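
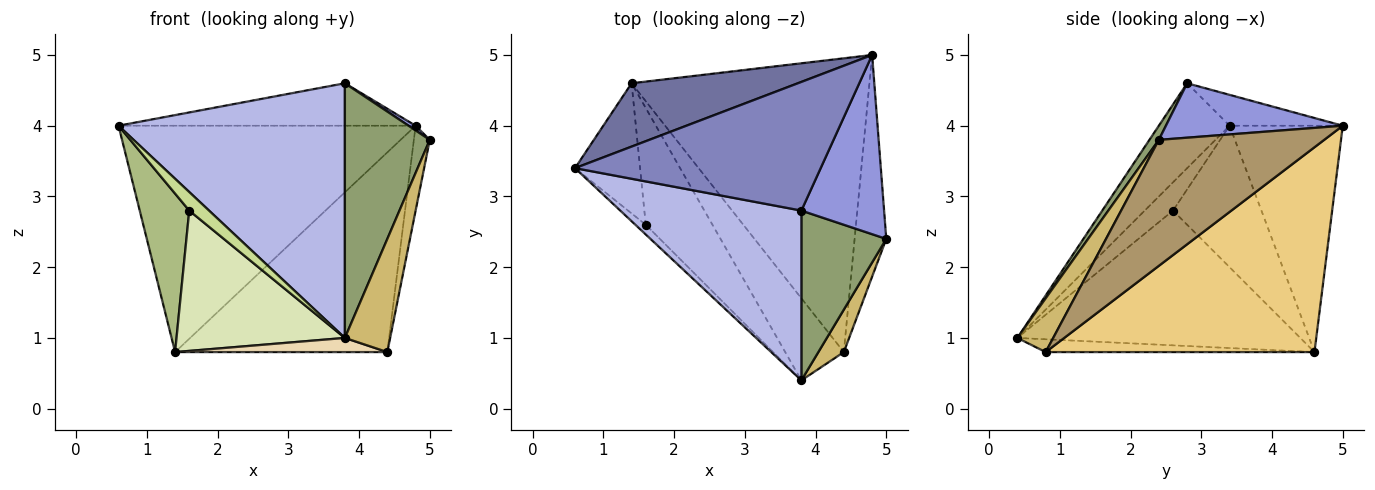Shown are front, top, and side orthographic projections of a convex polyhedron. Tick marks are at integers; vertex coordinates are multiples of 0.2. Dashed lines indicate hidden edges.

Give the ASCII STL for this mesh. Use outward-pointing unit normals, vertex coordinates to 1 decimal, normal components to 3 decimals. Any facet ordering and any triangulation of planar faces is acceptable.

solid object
 facet normal -0.344 0.904 0.253
  outer loop
   vertex 1.4 4.6 0.8
   vertex 0.6 3.4 4.0
   vertex 4.8 5.0 4.0
  endloop
 endfacet
 facet normal -0.118 0.311 0.943
  outer loop
   vertex 3.8 2.8 4.6
   vertex 4.8 5.0 4.0
   vertex 0.6 3.4 4.0
  endloop
 endfacet
 facet normal 0.549 -0.022 0.835
  outer loop
   vertex 3.8 2.8 4.6
   vertex 5.0 2.4 3.8
   vertex 4.8 5.0 4.0
  endloop
 endfacet
 facet normal -0.252 -0.805 0.537
  outer loop
   vertex 3.8 2.8 4.6
   vertex 0.6 3.4 4.0
   vertex 3.8 0.4 1.0
  endloop
 endfacet
 facet normal 0.092 -0.829 0.552
  outer loop
   vertex 3.8 2.8 4.6
   vertex 3.8 0.4 1.0
   vertex 5.0 2.4 3.8
  endloop
 endfacet
 facet normal -0.810 -0.453 -0.372
  outer loop
   vertex 1.6 2.6 2.8
   vertex 0.6 3.4 4.0
   vertex 1.4 4.6 0.8
  endloop
 endfacet
 facet normal -0.785 -0.549 -0.288
  outer loop
   vertex 1.6 2.6 2.8
   vertex 3.8 0.4 1.0
   vertex 0.6 3.4 4.0
  endloop
 endfacet
 facet normal -0.791 -0.471 -0.391
  outer loop
   vertex 1.6 2.6 2.8
   vertex 1.4 4.6 0.8
   vertex 3.8 0.4 1.0
  endloop
 endfacet
 facet normal 0.966 0.093 -0.243
  outer loop
   vertex 4.4 0.8 0.8
   vertex 4.8 5.0 4.0
   vertex 5.0 2.4 3.8
  endloop
 endfacet
 facet normal 0.595 -0.752 0.282
  outer loop
   vertex 4.4 0.8 0.8
   vertex 5.0 2.4 3.8
   vertex 3.8 0.4 1.0
  endloop
 endfacet
 facet normal 0.580 0.458 -0.674
  outer loop
   vertex 4.4 0.8 0.8
   vertex 1.4 4.6 0.8
   vertex 4.8 5.0 4.0
  endloop
 endfacet
 facet normal -0.210 -0.166 -0.963
  outer loop
   vertex 4.4 0.8 0.8
   vertex 3.8 0.4 1.0
   vertex 1.4 4.6 0.8
  endloop
 endfacet
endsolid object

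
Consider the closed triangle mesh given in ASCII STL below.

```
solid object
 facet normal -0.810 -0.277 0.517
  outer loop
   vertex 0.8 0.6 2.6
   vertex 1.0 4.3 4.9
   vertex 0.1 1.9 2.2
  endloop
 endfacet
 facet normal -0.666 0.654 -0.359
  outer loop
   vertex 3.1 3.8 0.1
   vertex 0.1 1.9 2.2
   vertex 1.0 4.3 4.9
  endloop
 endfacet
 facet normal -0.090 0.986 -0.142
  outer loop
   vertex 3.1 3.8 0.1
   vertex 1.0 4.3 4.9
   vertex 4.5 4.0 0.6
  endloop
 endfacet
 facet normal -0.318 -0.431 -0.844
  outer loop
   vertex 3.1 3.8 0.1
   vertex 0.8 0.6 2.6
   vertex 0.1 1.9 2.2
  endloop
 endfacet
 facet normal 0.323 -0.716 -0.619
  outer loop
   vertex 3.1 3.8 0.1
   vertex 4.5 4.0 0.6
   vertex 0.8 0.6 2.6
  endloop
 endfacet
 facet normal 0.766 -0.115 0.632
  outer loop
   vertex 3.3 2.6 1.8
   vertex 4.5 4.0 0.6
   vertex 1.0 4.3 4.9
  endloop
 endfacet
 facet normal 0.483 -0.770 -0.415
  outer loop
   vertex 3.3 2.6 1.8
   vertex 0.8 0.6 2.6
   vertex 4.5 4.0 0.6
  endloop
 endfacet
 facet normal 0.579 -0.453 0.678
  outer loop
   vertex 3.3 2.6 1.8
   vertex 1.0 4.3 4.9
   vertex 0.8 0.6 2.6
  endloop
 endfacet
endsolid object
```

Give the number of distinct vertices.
6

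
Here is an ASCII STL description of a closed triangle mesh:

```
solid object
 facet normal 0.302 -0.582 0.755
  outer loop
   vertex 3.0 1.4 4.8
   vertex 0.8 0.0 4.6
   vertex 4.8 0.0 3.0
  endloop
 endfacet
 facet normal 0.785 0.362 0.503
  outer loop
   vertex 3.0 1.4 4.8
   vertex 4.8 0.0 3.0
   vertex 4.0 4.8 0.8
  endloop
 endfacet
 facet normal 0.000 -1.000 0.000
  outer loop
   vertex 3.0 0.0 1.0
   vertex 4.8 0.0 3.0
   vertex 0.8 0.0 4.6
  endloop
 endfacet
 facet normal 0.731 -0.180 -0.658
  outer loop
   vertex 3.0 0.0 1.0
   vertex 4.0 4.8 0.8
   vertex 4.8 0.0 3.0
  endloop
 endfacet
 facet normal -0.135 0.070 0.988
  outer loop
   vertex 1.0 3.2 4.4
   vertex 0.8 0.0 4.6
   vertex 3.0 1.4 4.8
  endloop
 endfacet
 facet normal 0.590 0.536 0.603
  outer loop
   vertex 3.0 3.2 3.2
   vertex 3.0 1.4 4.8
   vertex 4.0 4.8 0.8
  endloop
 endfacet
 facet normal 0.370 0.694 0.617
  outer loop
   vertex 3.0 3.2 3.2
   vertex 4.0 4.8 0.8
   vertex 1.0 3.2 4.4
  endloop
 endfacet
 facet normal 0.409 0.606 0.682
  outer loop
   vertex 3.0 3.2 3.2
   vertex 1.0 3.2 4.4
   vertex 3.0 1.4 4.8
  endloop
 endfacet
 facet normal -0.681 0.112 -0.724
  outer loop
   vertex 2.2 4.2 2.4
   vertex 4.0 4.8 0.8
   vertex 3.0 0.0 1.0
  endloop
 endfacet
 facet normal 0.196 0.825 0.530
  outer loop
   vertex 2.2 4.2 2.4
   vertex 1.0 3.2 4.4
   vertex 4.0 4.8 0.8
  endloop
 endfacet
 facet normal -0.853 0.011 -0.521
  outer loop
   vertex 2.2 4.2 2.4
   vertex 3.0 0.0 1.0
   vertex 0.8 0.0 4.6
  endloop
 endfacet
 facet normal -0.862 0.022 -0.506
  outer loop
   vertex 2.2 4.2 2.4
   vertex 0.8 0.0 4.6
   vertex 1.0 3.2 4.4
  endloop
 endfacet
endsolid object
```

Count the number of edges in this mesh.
18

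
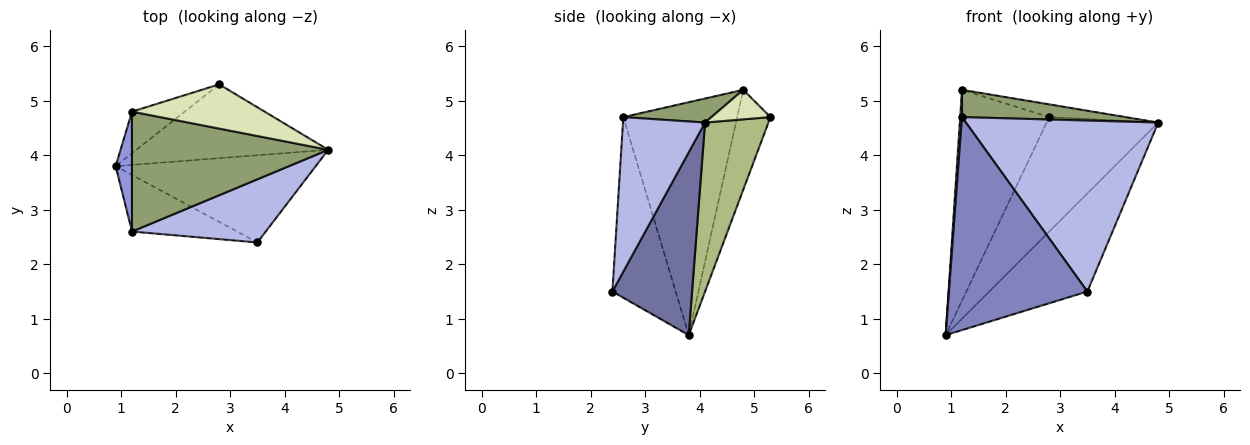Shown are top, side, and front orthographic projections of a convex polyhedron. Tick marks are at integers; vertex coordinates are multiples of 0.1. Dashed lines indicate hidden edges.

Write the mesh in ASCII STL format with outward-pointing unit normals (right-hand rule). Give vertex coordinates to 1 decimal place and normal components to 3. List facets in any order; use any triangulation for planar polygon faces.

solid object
 facet normal 0.519 0.639 -0.568
  outer loop
   vertex 3.5 2.4 1.5
   vertex 0.9 3.8 0.7
   vertex 4.8 4.1 4.6
  endloop
 endfacet
 facet normal -0.404 -0.884 -0.235
  outer loop
   vertex 1.2 2.6 4.7
   vertex 0.9 3.8 0.7
   vertex 3.5 2.4 1.5
  endloop
 endfacet
 facet normal -0.997 -0.016 0.070
  outer loop
   vertex 1.2 2.6 4.7
   vertex 1.2 4.8 5.2
   vertex 0.9 3.8 0.7
  endloop
 endfacet
 facet normal 0.372 -0.871 0.322
  outer loop
   vertex 1.2 2.6 4.7
   vertex 3.5 2.4 1.5
   vertex 4.8 4.1 4.6
  endloop
 endfacet
 facet normal 0.119 -0.220 0.968
  outer loop
   vertex 1.2 2.6 4.7
   vertex 4.8 4.1 4.6
   vertex 1.2 4.8 5.2
  endloop
 endfacet
 facet normal 0.431 0.759 -0.489
  outer loop
   vertex 2.8 5.3 4.7
   vertex 4.8 4.1 4.6
   vertex 0.9 3.8 0.7
  endloop
 endfacet
 facet normal -0.345 0.921 -0.182
  outer loop
   vertex 2.8 5.3 4.7
   vertex 0.9 3.8 0.7
   vertex 1.2 4.8 5.2
  endloop
 endfacet
 facet normal 0.209 0.270 0.940
  outer loop
   vertex 2.8 5.3 4.7
   vertex 1.2 4.8 5.2
   vertex 4.8 4.1 4.6
  endloop
 endfacet
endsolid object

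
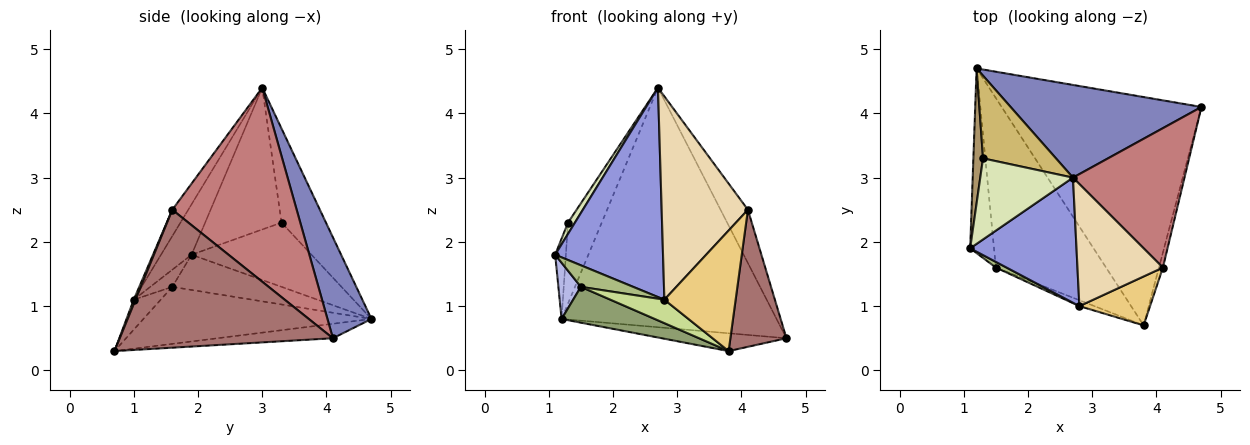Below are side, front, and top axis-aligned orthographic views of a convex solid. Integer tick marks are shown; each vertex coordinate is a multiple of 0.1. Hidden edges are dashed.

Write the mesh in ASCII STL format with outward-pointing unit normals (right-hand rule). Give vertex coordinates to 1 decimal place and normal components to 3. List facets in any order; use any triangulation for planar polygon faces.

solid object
 facet normal -0.072 0.078 -0.994
  outer loop
   vertex 1.2 4.7 0.8
   vertex 4.7 4.1 0.5
   vertex 3.8 0.7 0.3
  endloop
 endfacet
 facet normal 0.187 0.916 0.354
  outer loop
   vertex 1.2 4.7 0.8
   vertex 2.7 3.0 4.4
   vertex 4.7 4.1 0.5
  endloop
 endfacet
 facet normal -0.236 -0.834 0.498
  outer loop
   vertex 2.8 1.0 1.1
   vertex 2.7 3.0 4.4
   vertex 1.1 1.9 1.8
  endloop
 endfacet
 facet normal -0.816 -0.168 -0.552
  outer loop
   vertex 1.5 1.6 1.3
   vertex 1.1 1.9 1.8
   vertex 1.2 4.7 0.8
  endloop
 endfacet
 facet normal -0.452 -0.185 -0.873
  outer loop
   vertex 1.5 1.6 1.3
   vertex 1.2 4.7 0.8
   vertex 3.8 0.7 0.3
  endloop
 endfacet
 facet normal -0.377 -0.896 0.236
  outer loop
   vertex 1.5 1.6 1.3
   vertex 2.8 1.0 1.1
   vertex 1.1 1.9 1.8
  endloop
 endfacet
 facet normal -0.436 -0.873 -0.218
  outer loop
   vertex 1.5 1.6 1.3
   vertex 3.8 0.7 0.3
   vertex 2.8 1.0 1.1
  endloop
 endfacet
 facet normal -0.835 -0.076 0.546
  outer loop
   vertex 1.3 3.3 2.3
   vertex 1.1 1.9 1.8
   vertex 2.7 3.0 4.4
  endloop
 endfacet
 facet normal -0.985 0.088 0.148
  outer loop
   vertex 1.3 3.3 2.3
   vertex 1.2 4.7 0.8
   vertex 1.1 1.9 1.8
  endloop
 endfacet
 facet normal -0.678 0.514 0.525
  outer loop
   vertex 1.3 3.3 2.3
   vertex 2.7 3.0 4.4
   vertex 1.2 4.7 0.8
  endloop
 endfacet
 facet normal 0.023 -0.926 0.376
  outer loop
   vertex 4.1 1.6 2.5
   vertex 2.8 1.0 1.1
   vertex 3.8 0.7 0.3
  endloop
 endfacet
 facet normal -0.157 -0.847 0.508
  outer loop
   vertex 4.1 1.6 2.5
   vertex 2.7 3.0 4.4
   vertex 2.8 1.0 1.1
  endloop
 endfacet
 facet normal 0.967 -0.254 -0.028
  outer loop
   vertex 4.1 1.6 2.5
   vertex 3.8 0.7 0.3
   vertex 4.7 4.1 0.5
  endloop
 endfacet
 facet normal 0.852 0.187 0.490
  outer loop
   vertex 4.1 1.6 2.5
   vertex 4.7 4.1 0.5
   vertex 2.7 3.0 4.4
  endloop
 endfacet
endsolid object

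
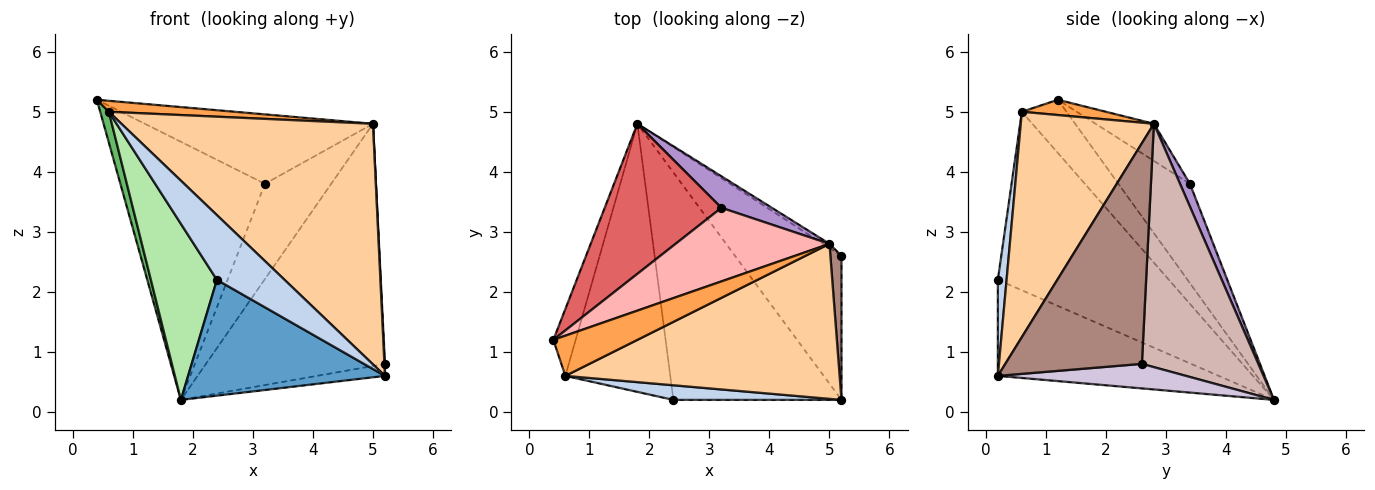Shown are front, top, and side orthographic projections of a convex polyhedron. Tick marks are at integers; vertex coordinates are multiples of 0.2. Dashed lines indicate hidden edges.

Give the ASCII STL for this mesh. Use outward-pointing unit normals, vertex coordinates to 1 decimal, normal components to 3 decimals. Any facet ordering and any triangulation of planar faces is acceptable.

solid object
 facet normal -0.454 -0.404 -0.794
  outer loop
   vertex 2.4 0.2 2.2
   vertex 1.8 4.8 0.2
   vertex 5.2 0.2 0.6
  endloop
 endfacet
 facet normal 0.125 -0.968 0.219
  outer loop
   vertex 0.6 0.6 5.0
   vertex 2.4 0.2 2.2
   vertex 5.2 0.2 0.6
  endloop
 endfacet
 facet normal 0.173 -0.259 0.950
  outer loop
   vertex 0.6 0.6 5.0
   vertex 5.0 2.8 4.8
   vertex 0.4 1.2 5.2
  endloop
 endfacet
 facet normal 0.407 -0.768 0.495
  outer loop
   vertex 0.6 0.6 5.0
   vertex 5.2 0.2 0.6
   vertex 5.0 2.8 4.8
  endloop
 endfacet
 facet normal -0.908 -0.176 -0.381
  outer loop
   vertex 0.6 0.6 5.0
   vertex 0.4 1.2 5.2
   vertex 1.8 4.8 0.2
  endloop
 endfacet
 facet normal -0.818 -0.316 -0.481
  outer loop
   vertex 0.6 0.6 5.0
   vertex 1.8 4.8 0.2
   vertex 2.4 0.2 2.2
  endloop
 endfacet
 facet normal -0.393 0.795 0.462
  outer loop
   vertex 3.2 3.4 3.8
   vertex 1.8 4.8 0.2
   vertex 0.4 1.2 5.2
  endloop
 endfacet
 facet normal -0.173 0.676 0.717
  outer loop
   vertex 3.2 3.4 3.8
   vertex 0.4 1.2 5.2
   vertex 5.0 2.8 4.8
  endloop
 endfacet
 facet normal 0.141 0.940 0.311
  outer loop
   vertex 3.2 3.4 3.8
   vertex 5.0 2.8 4.8
   vertex 1.8 4.8 0.2
  endloop
 endfacet
 facet normal 0.224 0.081 -0.971
  outer loop
   vertex 5.2 2.6 0.8
   vertex 5.2 0.2 0.6
   vertex 1.8 4.8 0.2
  endloop
 endfacet
 facet normal 0.999 -0.004 0.050
  outer loop
   vertex 5.2 2.6 0.8
   vertex 5.0 2.8 4.8
   vertex 5.2 0.2 0.6
  endloop
 endfacet
 facet normal 0.545 0.838 -0.015
  outer loop
   vertex 5.2 2.6 0.8
   vertex 1.8 4.8 0.2
   vertex 5.0 2.8 4.8
  endloop
 endfacet
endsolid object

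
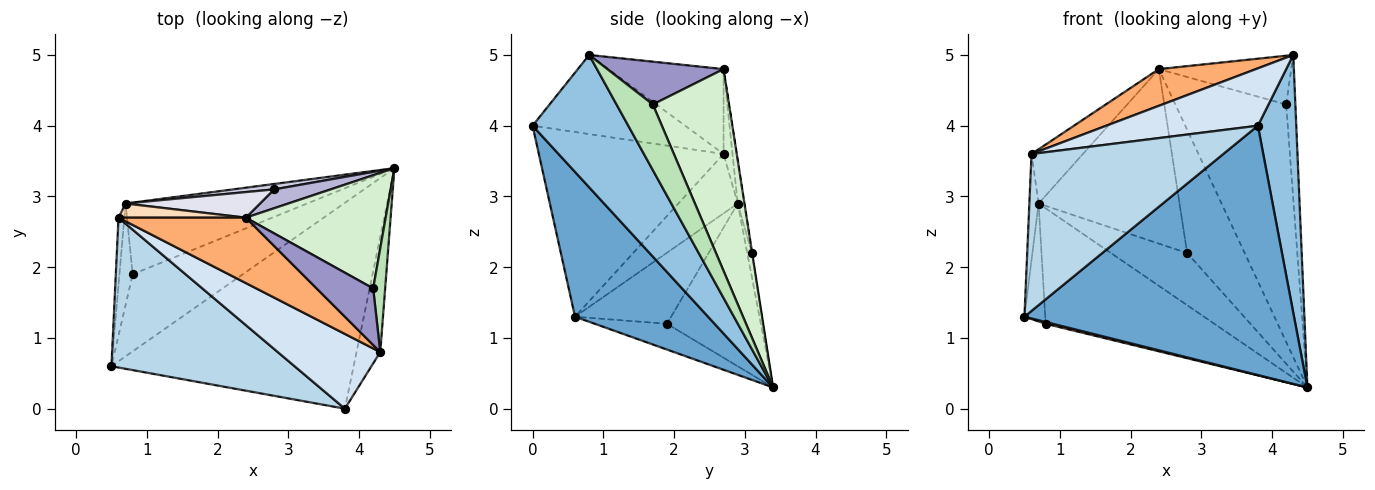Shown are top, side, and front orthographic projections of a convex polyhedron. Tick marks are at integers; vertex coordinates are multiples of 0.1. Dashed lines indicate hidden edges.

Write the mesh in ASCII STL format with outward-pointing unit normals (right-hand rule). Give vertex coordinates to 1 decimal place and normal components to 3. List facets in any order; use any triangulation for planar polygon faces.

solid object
 facet normal 0.356 -0.721 -0.595
  outer loop
   vertex 3.8 0.0 4.0
   vertex 0.5 0.6 1.3
   vertex 4.5 3.4 0.3
  endloop
 endfacet
 facet normal 0.916 -0.367 -0.164
  outer loop
   vertex 4.3 0.8 5.0
   vertex 3.8 0.0 4.0
   vertex 4.5 3.4 0.3
  endloop
 endfacet
 facet normal -0.572 -0.593 0.567
  outer loop
   vertex 0.6 2.7 3.6
   vertex 0.5 0.6 1.3
   vertex 3.8 0.0 4.0
  endloop
 endfacet
 facet normal -0.522 -0.519 0.676
  outer loop
   vertex 0.6 2.7 3.6
   vertex 3.8 0.0 4.0
   vertex 4.3 0.8 5.0
  endloop
 endfacet
 facet normal -0.228 -0.022 -0.973
  outer loop
   vertex 0.8 1.9 1.2
   vertex 4.5 3.4 0.3
   vertex 0.5 0.6 1.3
  endloop
 endfacet
 facet normal -0.503 -0.423 0.754
  outer loop
   vertex 2.4 2.7 4.8
   vertex 0.6 2.7 3.6
   vertex 4.3 0.8 5.0
  endloop
 endfacet
 facet normal -0.427 0.768 -0.477
  outer loop
   vertex 0.7 2.9 2.9
   vertex 4.5 3.4 0.3
   vertex 0.8 1.9 1.2
  endloop
 endfacet
 facet normal -0.166 0.954 0.249
  outer loop
   vertex 0.7 2.9 2.9
   vertex 0.6 2.7 3.6
   vertex 2.4 2.7 4.8
  endloop
 endfacet
 facet normal -0.983 0.153 -0.097
  outer loop
   vertex 0.7 2.9 2.9
   vertex 0.5 0.6 1.3
   vertex 0.6 2.7 3.6
  endloop
 endfacet
 facet normal -0.962 0.208 -0.179
  outer loop
   vertex 0.7 2.9 2.9
   vertex 0.8 1.9 1.2
   vertex 0.5 0.6 1.3
  endloop
 endfacet
 facet normal 0.955 0.242 0.174
  outer loop
   vertex 4.2 1.7 4.3
   vertex 4.3 0.8 5.0
   vertex 4.5 3.4 0.3
  endloop
 endfacet
 facet normal 0.528 0.767 0.365
  outer loop
   vertex 4.2 1.7 4.3
   vertex 4.5 3.4 0.3
   vertex 2.4 2.7 4.8
  endloop
 endfacet
 facet normal 0.497 0.566 0.657
  outer loop
   vertex 4.2 1.7 4.3
   vertex 2.4 2.7 4.8
   vertex 4.3 0.8 5.0
  endloop
 endfacet
 facet normal -0.005 0.988 0.151
  outer loop
   vertex 2.8 3.1 2.2
   vertex 2.4 2.7 4.8
   vertex 4.5 3.4 0.3
  endloop
 endfacet
 facet normal -0.060 0.993 0.103
  outer loop
   vertex 2.8 3.1 2.2
   vertex 4.5 3.4 0.3
   vertex 0.7 2.9 2.9
  endloop
 endfacet
 facet normal -0.046 0.988 0.145
  outer loop
   vertex 2.8 3.1 2.2
   vertex 0.7 2.9 2.9
   vertex 2.4 2.7 4.8
  endloop
 endfacet
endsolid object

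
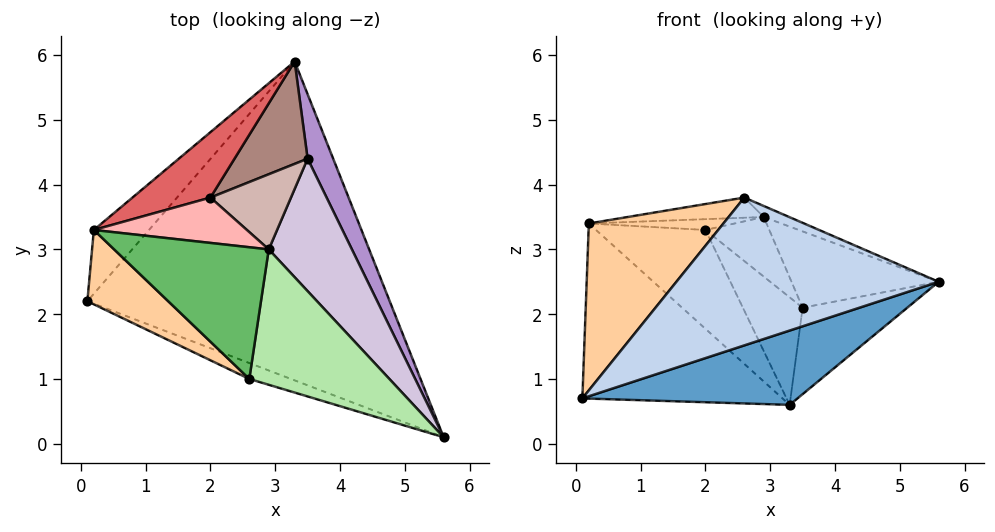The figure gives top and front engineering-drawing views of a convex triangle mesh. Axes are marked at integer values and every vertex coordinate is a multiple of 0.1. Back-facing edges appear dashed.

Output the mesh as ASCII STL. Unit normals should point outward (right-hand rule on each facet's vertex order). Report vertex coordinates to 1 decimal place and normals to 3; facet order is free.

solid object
 facet normal 0.226 -0.221 -0.949
  outer loop
   vertex 3.3 5.9 0.6
   vertex 5.6 0.1 2.5
   vertex 0.1 2.2 0.7
  endloop
 endfacet
 facet normal -0.326 -0.940 -0.101
  outer loop
   vertex 2.6 1.0 3.8
   vertex 0.1 2.2 0.7
   vertex 5.6 0.1 2.5
  endloop
 endfacet
 facet normal -0.739 0.633 -0.231
  outer loop
   vertex 0.2 3.3 3.4
   vertex 3.3 5.9 0.6
   vertex 0.1 2.2 0.7
  endloop
 endfacet
 facet normal -0.686 -0.664 0.296
  outer loop
   vertex 0.2 3.3 3.4
   vertex 0.1 2.2 0.7
   vertex 2.6 1.0 3.8
  endloop
 endfacet
 facet normal -0.020 0.151 0.988
  outer loop
   vertex 2.9 3.0 3.5
   vertex 0.2 3.3 3.4
   vertex 2.6 1.0 3.8
  endloop
 endfacet
 facet normal 0.415 0.074 0.907
  outer loop
   vertex 2.9 3.0 3.5
   vertex 2.6 1.0 3.8
   vertex 5.6 0.1 2.5
  endloop
 endfacet
 facet normal -0.197 0.818 0.541
  outer loop
   vertex 2.0 3.8 3.3
   vertex 3.3 5.9 0.6
   vertex 0.2 3.3 3.4
  endloop
 endfacet
 facet normal -0.010 0.232 0.973
  outer loop
   vertex 2.0 3.8 3.3
   vertex 0.2 3.3 3.4
   vertex 2.9 3.0 3.5
  endloop
 endfacet
 facet normal 0.837 0.439 0.328
  outer loop
   vertex 3.5 4.4 2.1
   vertex 5.6 0.1 2.5
   vertex 3.3 5.9 0.6
  endloop
 endfacet
 facet normal 0.651 0.379 0.658
  outer loop
   vertex 3.5 4.4 2.1
   vertex 2.9 3.0 3.5
   vertex 5.6 0.1 2.5
  endloop
 endfacet
 facet normal 0.253 0.701 0.667
  outer loop
   vertex 3.5 4.4 2.1
   vertex 3.3 5.9 0.6
   vertex 2.0 3.8 3.3
  endloop
 endfacet
 facet normal 0.354 0.581 0.733
  outer loop
   vertex 3.5 4.4 2.1
   vertex 2.0 3.8 3.3
   vertex 2.9 3.0 3.5
  endloop
 endfacet
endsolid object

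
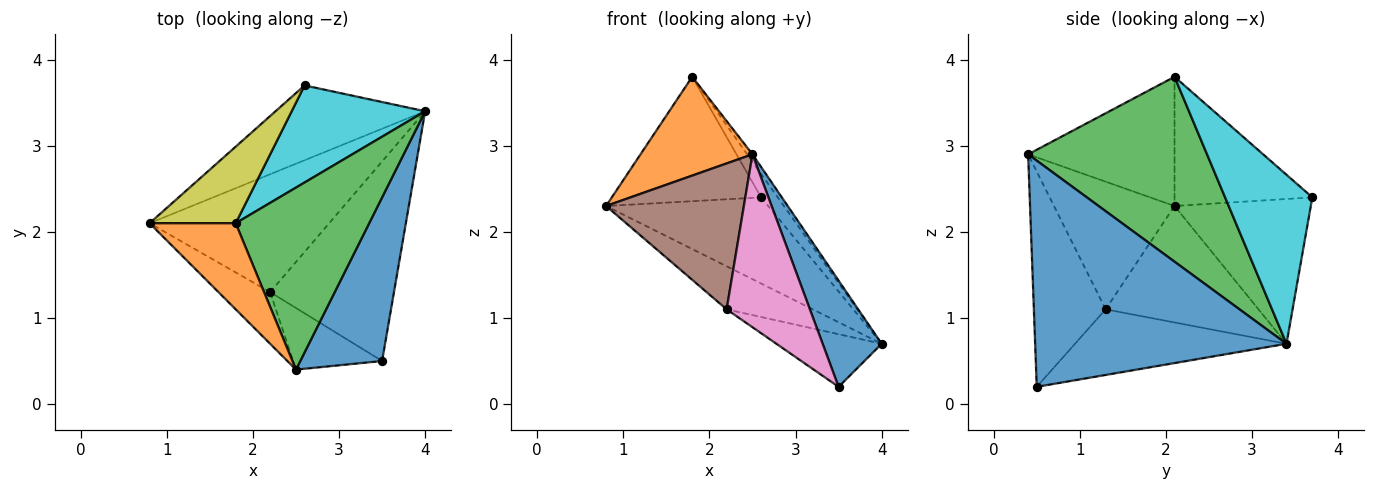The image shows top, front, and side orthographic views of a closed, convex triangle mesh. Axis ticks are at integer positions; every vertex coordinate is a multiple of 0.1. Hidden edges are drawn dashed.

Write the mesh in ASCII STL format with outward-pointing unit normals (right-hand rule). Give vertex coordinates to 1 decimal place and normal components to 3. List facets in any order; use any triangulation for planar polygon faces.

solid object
 facet normal 0.918 -0.216 0.332
  outer loop
   vertex 2.5 0.4 2.9
   vertex 3.5 0.5 0.2
   vertex 4.0 3.4 0.7
  endloop
 endfacet
 facet normal -0.702 -0.537 0.468
  outer loop
   vertex 1.8 2.1 3.8
   vertex 0.8 2.1 2.3
   vertex 2.5 0.4 2.9
  endloop
 endfacet
 facet normal 0.811 0.024 0.585
  outer loop
   vertex 1.8 2.1 3.8
   vertex 2.5 0.4 2.9
   vertex 4.0 3.4 0.7
  endloop
 endfacet
 facet normal -0.520 0.293 -0.802
  outer loop
   vertex 2.2 1.3 1.1
   vertex 0.8 2.1 2.3
   vertex 4.0 3.4 0.7
  endloop
 endfacet
 facet normal -0.456 0.227 -0.861
  outer loop
   vertex 2.2 1.3 1.1
   vertex 4.0 3.4 0.7
   vertex 3.5 0.5 0.2
  endloop
 endfacet
 facet normal -0.636 -0.727 -0.258
  outer loop
   vertex 2.2 1.3 1.1
   vertex 2.5 0.4 2.9
   vertex 0.8 2.1 2.3
  endloop
 endfacet
 facet normal -0.630 -0.731 -0.261
  outer loop
   vertex 2.2 1.3 1.1
   vertex 3.5 0.5 0.2
   vertex 2.5 0.4 2.9
  endloop
 endfacet
 facet normal -0.536 0.637 -0.554
  outer loop
   vertex 2.6 3.7 2.4
   vertex 4.0 3.4 0.7
   vertex 0.8 2.1 2.3
  endloop
 endfacet
 facet normal -0.618 0.670 0.412
  outer loop
   vertex 2.6 3.7 2.4
   vertex 0.8 2.1 2.3
   vertex 1.8 2.1 3.8
  endloop
 endfacet
 facet normal 0.776 0.148 0.613
  outer loop
   vertex 2.6 3.7 2.4
   vertex 1.8 2.1 3.8
   vertex 4.0 3.4 0.7
  endloop
 endfacet
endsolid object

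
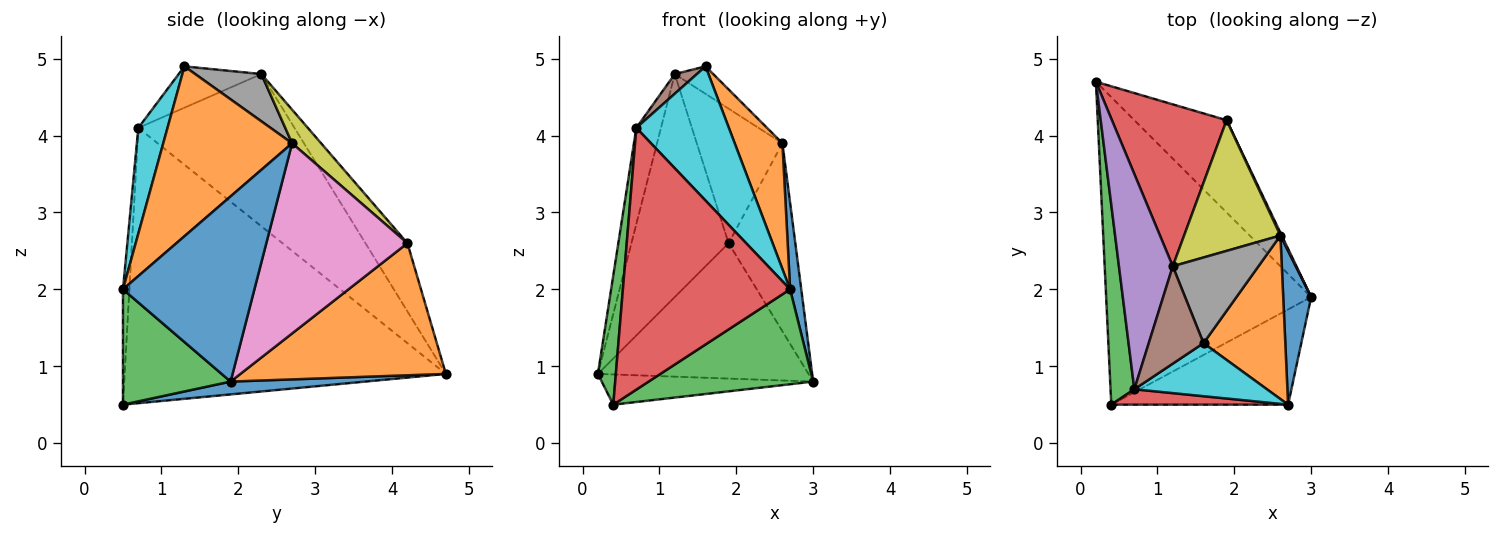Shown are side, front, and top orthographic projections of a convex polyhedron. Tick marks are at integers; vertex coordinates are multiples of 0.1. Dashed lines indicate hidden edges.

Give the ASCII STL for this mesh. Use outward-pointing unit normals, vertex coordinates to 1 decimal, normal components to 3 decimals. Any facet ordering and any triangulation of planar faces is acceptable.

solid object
 facet normal 0.062 0.098 -0.993
  outer loop
   vertex 0.4 0.5 0.5
   vertex 0.2 4.7 0.9
   vertex 3.0 1.9 0.8
  endloop
 endfacet
 facet normal 0.628 0.643 -0.438
  outer loop
   vertex 1.9 4.2 2.6
   vertex 3.0 1.9 0.8
   vertex 0.2 4.7 0.9
  endloop
 endfacet
 facet normal -0.995 -0.056 0.086
  outer loop
   vertex 0.7 0.7 4.1
   vertex 0.2 4.7 0.9
   vertex 0.4 0.5 0.5
  endloop
 endfacet
 facet normal -0.330 0.764 0.555
  outer loop
   vertex 1.2 2.3 4.8
   vertex 1.9 4.2 2.6
   vertex 0.2 4.7 0.9
  endloop
 endfacet
 facet normal -0.933 0.147 0.330
  outer loop
   vertex 1.2 2.3 4.8
   vertex 0.2 4.7 0.9
   vertex 0.7 0.7 4.1
  endloop
 endfacet
 facet normal -0.595 -0.159 0.788
  outer loop
   vertex 1.2 2.3 4.8
   vertex 0.7 0.7 4.1
   vertex 1.6 1.3 4.9
  endloop
 endfacet
 facet normal 0.904 0.427 0.006
  outer loop
   vertex 2.6 2.7 3.9
   vertex 3.0 1.9 0.8
   vertex 1.9 4.2 2.6
  endloop
 endfacet
 facet normal 0.465 0.270 0.843
  outer loop
   vertex 2.6 2.7 3.9
   vertex 1.2 2.3 4.8
   vertex 1.6 1.3 4.9
  endloop
 endfacet
 facet normal 0.236 0.697 0.677
  outer loop
   vertex 2.6 2.7 3.9
   vertex 1.9 4.2 2.6
   vertex 1.2 2.3 4.8
  endloop
 endfacet
 facet normal 0.281 -0.892 0.353
  outer loop
   vertex 2.7 0.5 2.0
   vertex 1.6 1.3 4.9
   vertex 0.7 0.7 4.1
  endloop
 endfacet
 facet normal 0.985 -0.084 0.149
  outer loop
   vertex 2.7 0.5 2.0
   vertex 3.0 1.9 0.8
   vertex 2.6 2.7 3.9
  endloop
 endfacet
 facet normal 0.855 -0.317 0.412
  outer loop
   vertex 2.7 0.5 2.0
   vertex 2.6 2.7 3.9
   vertex 1.6 1.3 4.9
  endloop
 endfacet
 facet normal 0.419 -0.641 -0.643
  outer loop
   vertex 2.7 0.5 2.0
   vertex 0.4 0.5 0.5
   vertex 3.0 1.9 0.8
  endloop
 endfacet
 facet normal -0.038 -0.998 0.059
  outer loop
   vertex 2.7 0.5 2.0
   vertex 0.7 0.7 4.1
   vertex 0.4 0.5 0.5
  endloop
 endfacet
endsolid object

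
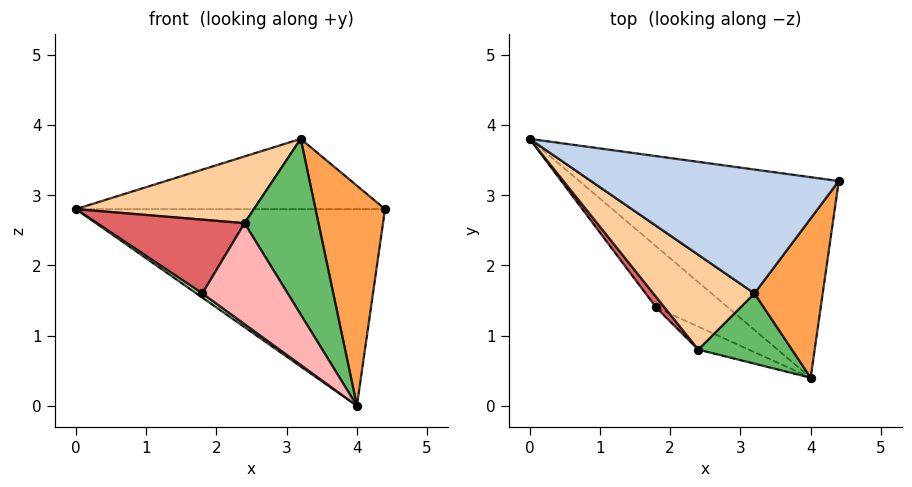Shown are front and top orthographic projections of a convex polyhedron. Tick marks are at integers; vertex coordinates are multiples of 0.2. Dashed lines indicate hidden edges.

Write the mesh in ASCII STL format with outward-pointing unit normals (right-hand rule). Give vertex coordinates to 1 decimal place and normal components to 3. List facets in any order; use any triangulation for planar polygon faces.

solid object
 facet normal 0.095 0.697 -0.711
  outer loop
   vertex 4.0 0.4 0.0
   vertex 0.0 3.8 2.8
   vertex 4.4 3.2 2.8
  endloop
 endfacet
 facet normal 0.067 0.492 0.868
  outer loop
   vertex 3.2 1.6 3.8
   vertex 4.4 3.2 2.8
   vertex 0.0 3.8 2.8
  endloop
 endfacet
 facet normal 0.843 -0.436 0.315
  outer loop
   vertex 3.2 1.6 3.8
   vertex 4.0 0.4 0.0
   vertex 4.4 3.2 2.8
  endloop
 endfacet
 facet normal -0.546 -0.482 0.685
  outer loop
   vertex 2.4 0.8 2.6
   vertex 3.2 1.6 3.8
   vertex 0.0 3.8 2.8
  endloop
 endfacet
 facet normal 0.348 -0.870 0.348
  outer loop
   vertex 2.4 0.8 2.6
   vertex 4.0 0.4 0.0
   vertex 3.2 1.6 3.8
  endloop
 endfacet
 facet normal -0.603 -0.055 -0.795
  outer loop
   vertex 1.8 1.4 1.6
   vertex 0.0 3.8 2.8
   vertex 4.0 0.4 0.0
  endloop
 endfacet
 facet normal -0.775 -0.626 0.089
  outer loop
   vertex 1.8 1.4 1.6
   vertex 2.4 0.8 2.6
   vertex 0.0 3.8 2.8
  endloop
 endfacet
 facet normal -0.517 -0.834 -0.190
  outer loop
   vertex 1.8 1.4 1.6
   vertex 4.0 0.4 0.0
   vertex 2.4 0.8 2.6
  endloop
 endfacet
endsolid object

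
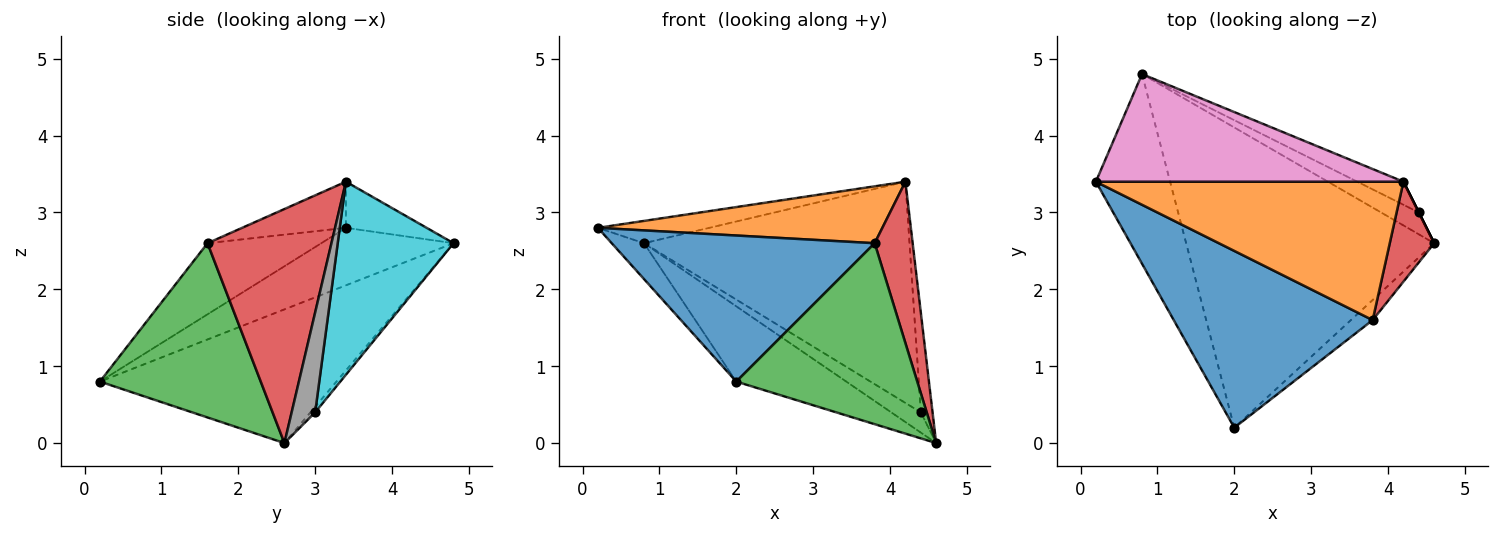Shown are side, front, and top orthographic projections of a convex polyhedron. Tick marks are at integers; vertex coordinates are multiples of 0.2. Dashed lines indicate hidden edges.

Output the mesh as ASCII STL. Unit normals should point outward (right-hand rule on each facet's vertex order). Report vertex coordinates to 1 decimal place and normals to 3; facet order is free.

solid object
 facet normal -0.266 -0.614 0.743
  outer loop
   vertex 3.8 1.6 2.6
   vertex 0.2 3.4 2.8
   vertex 2.0 0.2 0.8
  endloop
 endfacet
 facet normal -0.137 -0.377 0.916
  outer loop
   vertex 3.8 1.6 2.6
   vertex 4.2 3.4 3.4
   vertex 0.2 3.4 2.8
  endloop
 endfacet
 facet normal 0.662 -0.745 -0.083
  outer loop
   vertex 3.8 1.6 2.6
   vertex 2.0 0.2 0.8
   vertex 4.6 2.6 0.0
  endloop
 endfacet
 facet normal 0.941 -0.288 0.179
  outer loop
   vertex 3.8 1.6 2.6
   vertex 4.6 2.6 0.0
   vertex 4.2 3.4 3.4
  endloop
 endfacet
 facet normal -0.606 0.148 -0.782
  outer loop
   vertex 0.8 4.8 2.6
   vertex 2.0 0.2 0.8
   vertex 0.2 3.4 2.8
  endloop
 endfacet
 facet normal -0.463 0.215 -0.860
  outer loop
   vertex 0.8 4.8 2.6
   vertex 4.6 2.6 0.0
   vertex 2.0 0.2 0.8
  endloop
 endfacet
 facet normal -0.145 0.201 0.969
  outer loop
   vertex 0.8 4.8 2.6
   vertex 0.2 3.4 2.8
   vertex 4.2 3.4 3.4
  endloop
 endfacet
 facet normal 0.894 0.447 0.000
  outer loop
   vertex 4.4 3.0 0.4
   vertex 4.2 3.4 3.4
   vertex 4.6 2.6 0.0
  endloop
 endfacet
 facet normal -0.108 0.675 -0.729
  outer loop
   vertex 4.4 3.0 0.4
   vertex 4.6 2.6 0.0
   vertex 0.8 4.8 2.6
  endloop
 endfacet
 facet normal 0.398 0.912 -0.095
  outer loop
   vertex 4.4 3.0 0.4
   vertex 0.8 4.8 2.6
   vertex 4.2 3.4 3.4
  endloop
 endfacet
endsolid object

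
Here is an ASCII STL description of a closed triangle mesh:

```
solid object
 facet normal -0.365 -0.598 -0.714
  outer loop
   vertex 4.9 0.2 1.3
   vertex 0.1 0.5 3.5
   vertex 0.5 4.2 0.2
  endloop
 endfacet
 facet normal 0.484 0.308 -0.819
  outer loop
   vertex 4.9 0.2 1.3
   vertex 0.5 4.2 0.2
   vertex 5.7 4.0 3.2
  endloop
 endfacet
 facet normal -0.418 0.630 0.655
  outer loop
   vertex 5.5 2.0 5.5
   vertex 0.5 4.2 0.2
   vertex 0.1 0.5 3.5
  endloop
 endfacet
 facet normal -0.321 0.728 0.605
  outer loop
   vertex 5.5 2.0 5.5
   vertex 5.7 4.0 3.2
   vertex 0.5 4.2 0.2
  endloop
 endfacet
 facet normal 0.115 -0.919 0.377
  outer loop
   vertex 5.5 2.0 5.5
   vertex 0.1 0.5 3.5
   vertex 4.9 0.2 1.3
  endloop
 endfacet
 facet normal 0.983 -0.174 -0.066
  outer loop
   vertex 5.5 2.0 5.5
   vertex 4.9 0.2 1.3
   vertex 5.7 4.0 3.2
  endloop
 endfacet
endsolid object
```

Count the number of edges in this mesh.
9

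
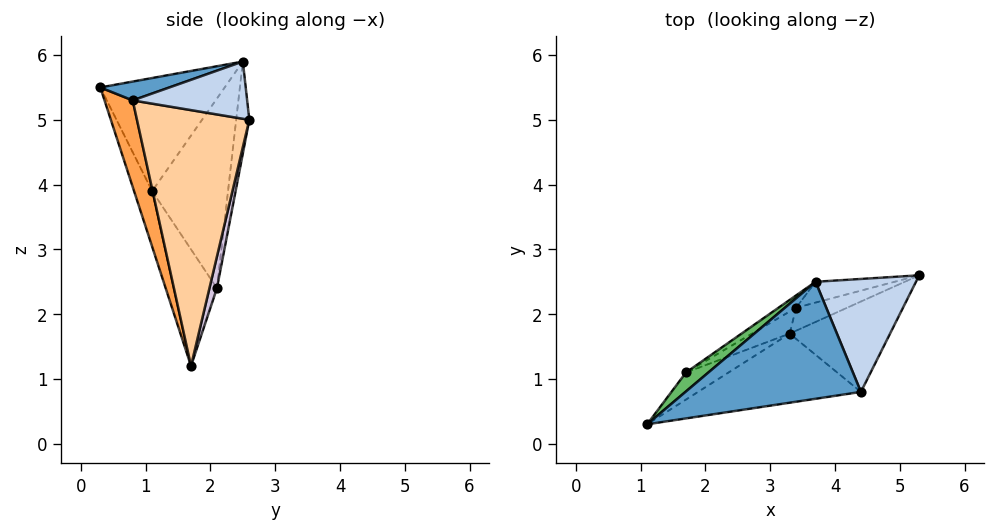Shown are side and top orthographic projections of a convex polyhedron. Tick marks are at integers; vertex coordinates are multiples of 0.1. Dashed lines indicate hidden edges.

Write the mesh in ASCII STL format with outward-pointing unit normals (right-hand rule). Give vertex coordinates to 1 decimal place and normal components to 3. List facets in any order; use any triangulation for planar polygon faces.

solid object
 facet normal 0.102 -0.293 0.951
  outer loop
   vertex 4.4 0.8 5.3
   vertex 3.7 2.5 5.9
   vertex 1.1 0.3 5.5
  endloop
 endfacet
 facet normal 0.493 -0.102 0.864
  outer loop
   vertex 4.4 0.8 5.3
   vertex 5.3 2.6 5.0
   vertex 3.7 2.5 5.9
  endloop
 endfacet
 facet normal 0.131 -0.960 -0.246
  outer loop
   vertex 4.4 0.8 5.3
   vertex 1.1 0.3 5.5
   vertex 3.3 1.7 1.2
  endloop
 endfacet
 facet normal 0.824 -0.466 -0.323
  outer loop
   vertex 4.4 0.8 5.3
   vertex 3.3 1.7 1.2
   vertex 5.3 2.6 5.0
  endloop
 endfacet
 facet normal -0.652 0.747 0.129
  outer loop
   vertex 1.7 1.1 3.9
   vertex 1.1 0.3 5.5
   vertex 3.7 2.5 5.9
  endloop
 endfacet
 facet normal -0.674 -0.528 -0.517
  outer loop
   vertex 1.7 1.1 3.9
   vertex 3.3 1.7 1.2
   vertex 1.1 0.3 5.5
  endloop
 endfacet
 facet normal -0.539 0.841 -0.050
  outer loop
   vertex 3.4 2.1 2.4
   vertex 1.7 1.1 3.9
   vertex 3.7 2.5 5.9
  endloop
 endfacet
 facet normal -0.622 0.757 -0.200
  outer loop
   vertex 3.4 2.1 2.4
   vertex 3.3 1.7 1.2
   vertex 1.7 1.1 3.9
  endloop
 endfacet
 facet normal -0.119 0.988 -0.103
  outer loop
   vertex 3.4 2.1 2.4
   vertex 3.7 2.5 5.9
   vertex 5.3 2.6 5.0
  endloop
 endfacet
 facet normal 0.201 0.924 -0.325
  outer loop
   vertex 3.4 2.1 2.4
   vertex 5.3 2.6 5.0
   vertex 3.3 1.7 1.2
  endloop
 endfacet
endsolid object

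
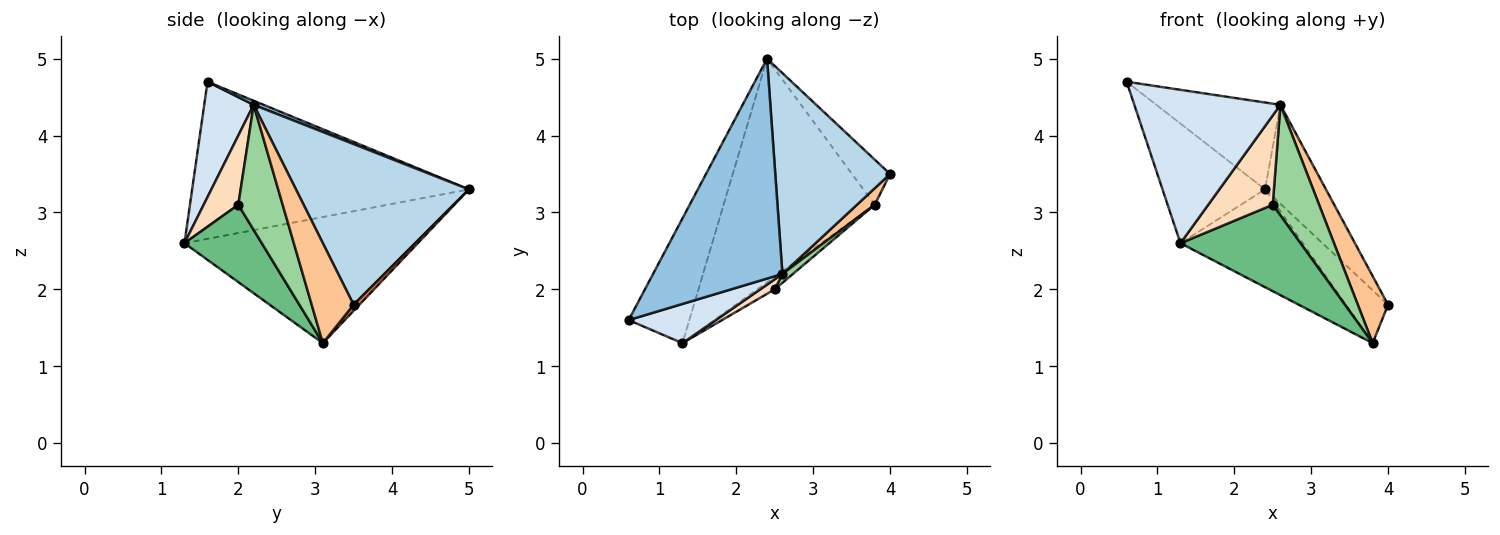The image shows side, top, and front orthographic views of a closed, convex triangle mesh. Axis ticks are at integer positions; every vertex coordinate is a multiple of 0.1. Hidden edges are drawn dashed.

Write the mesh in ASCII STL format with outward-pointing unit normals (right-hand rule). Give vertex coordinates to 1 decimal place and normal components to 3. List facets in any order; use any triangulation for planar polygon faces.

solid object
 facet normal -0.882 0.327 -0.341
  outer loop
   vertex 1.3 1.3 2.6
   vertex 0.6 1.6 4.7
   vertex 2.4 5.0 3.3
  endloop
 endfacet
 facet normal 0.029 0.367 0.930
  outer loop
   vertex 2.6 2.2 4.4
   vertex 2.4 5.0 3.3
   vertex 0.6 1.6 4.7
  endloop
 endfacet
 facet normal 0.782 0.275 0.559
  outer loop
   vertex 2.6 2.2 4.4
   vertex 4.0 3.5 1.8
   vertex 2.4 5.0 3.3
  endloop
 endfacet
 facet normal 0.311 -0.921 0.235
  outer loop
   vertex 2.6 2.2 4.4
   vertex 0.6 1.6 4.7
   vertex 1.3 1.3 2.6
  endloop
 endfacet
 facet normal 0.103 0.756 -0.646
  outer loop
   vertex 3.8 3.1 1.3
   vertex 2.4 5.0 3.3
   vertex 4.0 3.5 1.8
  endloop
 endfacet
 facet normal -0.608 0.318 -0.728
  outer loop
   vertex 3.8 3.1 1.3
   vertex 1.3 1.3 2.6
   vertex 2.4 5.0 3.3
  endloop
 endfacet
 facet normal 0.803 -0.579 0.142
  outer loop
   vertex 3.8 3.1 1.3
   vertex 4.0 3.5 1.8
   vertex 2.6 2.2 4.4
  endloop
 endfacet
 facet normal 0.470 -0.877 0.099
  outer loop
   vertex 2.5 2.0 3.1
   vertex 2.6 2.2 4.4
   vertex 1.3 1.3 2.6
  endloop
 endfacet
 facet normal 0.537 -0.834 -0.122
  outer loop
   vertex 2.5 2.0 3.1
   vertex 1.3 1.3 2.6
   vertex 3.8 3.1 1.3
  endloop
 endfacet
 facet normal 0.690 -0.721 0.058
  outer loop
   vertex 2.5 2.0 3.1
   vertex 3.8 3.1 1.3
   vertex 2.6 2.2 4.4
  endloop
 endfacet
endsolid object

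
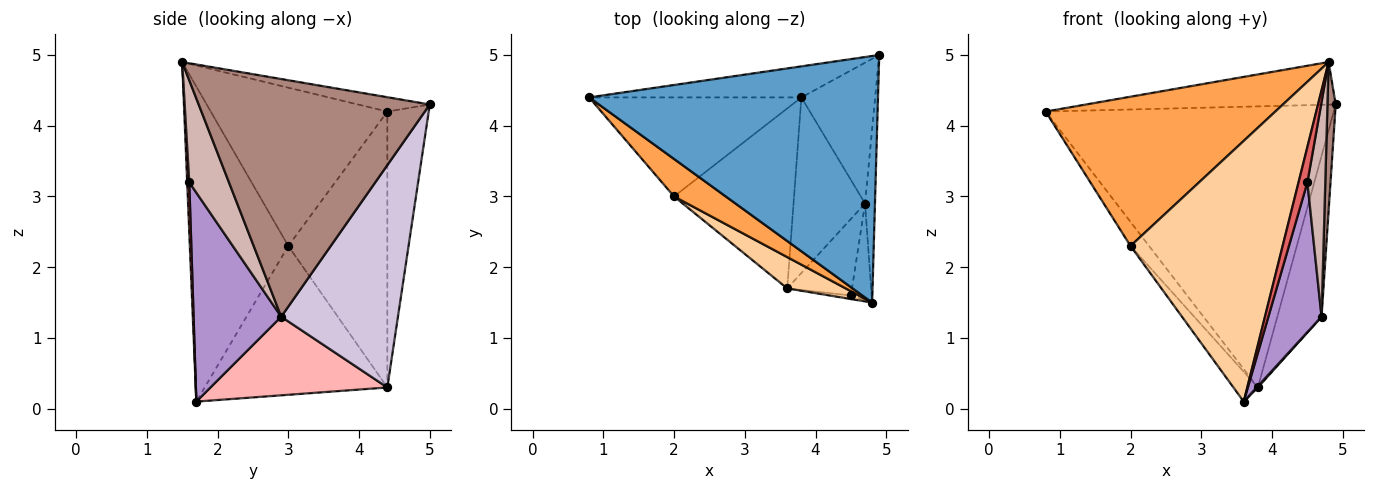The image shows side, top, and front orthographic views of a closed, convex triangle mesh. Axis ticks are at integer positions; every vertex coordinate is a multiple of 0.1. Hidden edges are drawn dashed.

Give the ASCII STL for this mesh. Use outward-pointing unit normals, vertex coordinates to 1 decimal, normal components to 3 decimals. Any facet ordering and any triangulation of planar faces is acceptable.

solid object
 facet normal -0.049 0.170 0.984
  outer loop
   vertex 4.8 1.5 4.9
   vertex 4.9 5.0 4.3
   vertex 0.8 4.4 4.2
  endloop
 endfacet
 facet normal -0.141 0.984 -0.109
  outer loop
   vertex 3.8 4.4 0.3
   vertex 0.8 4.4 4.2
   vertex 4.9 5.0 4.3
  endloop
 endfacet
 facet normal -0.598 -0.777 0.195
  outer loop
   vertex 2.0 3.0 2.3
   vertex 4.8 1.5 4.9
   vertex 0.8 4.4 4.2
  endloop
 endfacet
 facet normal -0.541 -0.835 0.100
  outer loop
   vertex 2.0 3.0 2.3
   vertex 3.6 1.7 0.1
   vertex 4.8 1.5 4.9
  endloop
 endfacet
 facet normal -0.784 0.146 -0.603
  outer loop
   vertex 2.0 3.0 2.3
   vertex 0.8 4.4 4.2
   vertex 3.8 4.4 0.3
  endloop
 endfacet
 facet normal -0.774 0.104 -0.624
  outer loop
   vertex 2.0 3.0 2.3
   vertex 3.8 4.4 0.3
   vertex 3.6 1.7 0.1
  endloop
 endfacet
 facet normal 0.226 -0.969 -0.097
  outer loop
   vertex 4.5 1.6 3.2
   vertex 4.8 1.5 4.9
   vertex 3.6 1.7 0.1
  endloop
 endfacet
 facet normal 0.740 -0.005 -0.673
  outer loop
   vertex 4.7 2.9 1.3
   vertex 3.6 1.7 0.1
   vertex 3.8 4.4 0.3
  endloop
 endfacet
 facet normal 0.826 -0.501 -0.256
  outer loop
   vertex 4.7 2.9 1.3
   vertex 4.5 1.6 3.2
   vertex 3.6 1.7 0.1
  endloop
 endfacet
 facet normal 0.893 0.338 -0.296
  outer loop
   vertex 4.7 2.9 1.3
   vertex 3.8 4.4 0.3
   vertex 4.9 5.0 4.3
  endloop
 endfacet
 facet normal 0.998 -0.036 -0.042
  outer loop
   vertex 4.7 2.9 1.3
   vertex 4.9 5.0 4.3
   vertex 4.8 1.5 4.9
  endloop
 endfacet
 facet normal 0.897 -0.404 -0.182
  outer loop
   vertex 4.7 2.9 1.3
   vertex 4.8 1.5 4.9
   vertex 4.5 1.6 3.2
  endloop
 endfacet
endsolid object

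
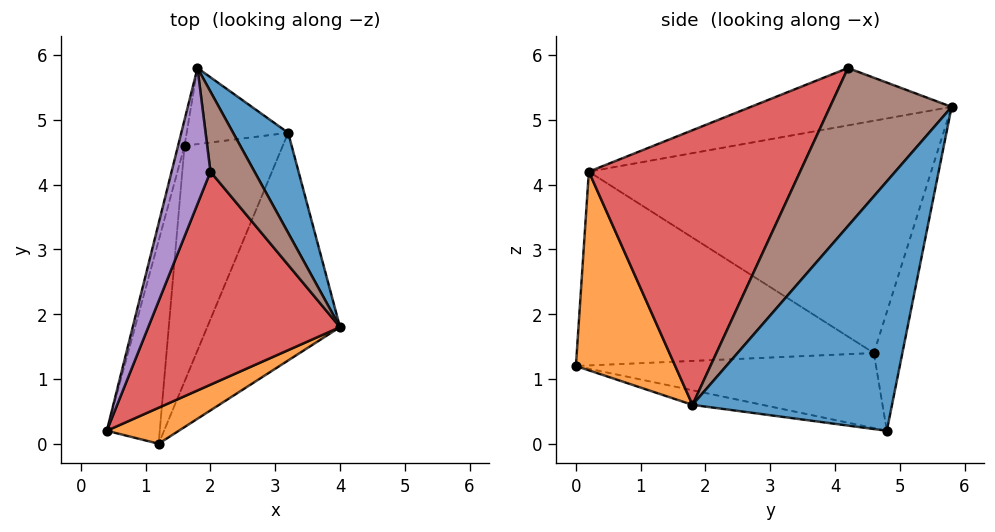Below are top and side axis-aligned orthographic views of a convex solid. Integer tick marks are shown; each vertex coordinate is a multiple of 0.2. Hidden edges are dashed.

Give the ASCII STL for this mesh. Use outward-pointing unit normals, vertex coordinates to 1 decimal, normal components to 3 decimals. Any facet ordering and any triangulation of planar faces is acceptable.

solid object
 facet normal 0.938 0.278 0.207
  outer loop
   vertex 3.2 4.8 0.2
   vertex 1.8 5.8 5.2
   vertex 4.0 1.8 0.6
  endloop
 endfacet
 facet normal 0.560 -0.803 0.203
  outer loop
   vertex 1.2 0.0 1.2
   vertex 4.0 1.8 0.6
   vertex 0.4 0.2 4.2
  endloop
 endfacet
 facet normal -0.108 -0.160 -0.981
  outer loop
   vertex 1.2 0.0 1.2
   vertex 3.2 4.8 0.2
   vertex 4.0 1.8 0.6
  endloop
 endfacet
 facet normal 0.716 -0.487 0.500
  outer loop
   vertex 2.0 4.2 5.8
   vertex 0.4 0.2 4.2
   vertex 4.0 1.8 0.6
  endloop
 endfacet
 facet normal -0.823 0.106 0.558
  outer loop
   vertex 2.0 4.2 5.8
   vertex 1.8 5.8 5.2
   vertex 0.4 0.2 4.2
  endloop
 endfacet
 facet normal 0.941 0.216 0.262
  outer loop
   vertex 2.0 4.2 5.8
   vertex 4.0 1.8 0.6
   vertex 1.8 5.8 5.2
  endloop
 endfacet
 facet normal -0.316 0.909 -0.270
  outer loop
   vertex 1.6 4.6 1.4
   vertex 1.8 5.8 5.2
   vertex 3.2 4.8 0.2
  endloop
 endfacet
 facet normal -0.605 0.087 -0.792
  outer loop
   vertex 1.6 4.6 1.4
   vertex 3.2 4.8 0.2
   vertex 1.2 0.0 1.2
  endloop
 endfacet
 facet normal -0.969 0.247 -0.027
  outer loop
   vertex 1.6 4.6 1.4
   vertex 0.4 0.2 4.2
   vertex 1.8 5.8 5.2
  endloop
 endfacet
 facet normal -0.960 0.095 -0.262
  outer loop
   vertex 1.6 4.6 1.4
   vertex 1.2 0.0 1.2
   vertex 0.4 0.2 4.2
  endloop
 endfacet
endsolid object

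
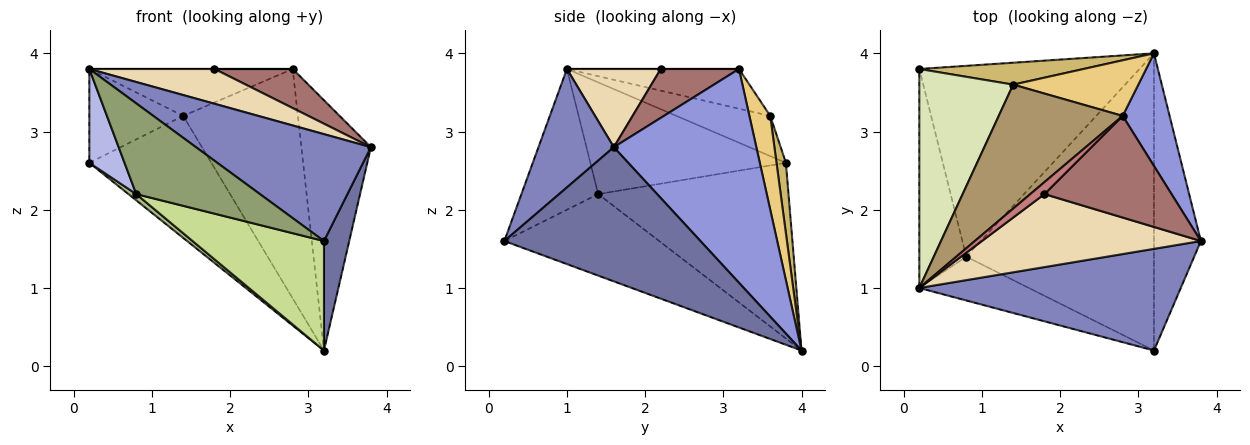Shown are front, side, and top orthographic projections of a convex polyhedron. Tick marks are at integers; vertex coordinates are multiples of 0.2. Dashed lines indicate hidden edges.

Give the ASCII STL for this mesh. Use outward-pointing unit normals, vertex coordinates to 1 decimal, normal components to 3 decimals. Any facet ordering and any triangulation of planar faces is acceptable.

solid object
 facet normal 0.937 -0.121 -0.328
  outer loop
   vertex 3.2 0.2 1.6
   vertex 3.2 4.0 0.2
   vertex 3.8 1.6 2.8
  endloop
 endfacet
 facet normal 0.298 -0.692 0.658
  outer loop
   vertex 0.2 1.0 3.8
   vertex 3.2 0.2 1.6
   vertex 3.8 1.6 2.8
  endloop
 endfacet
 facet normal 0.882 0.430 0.194
  outer loop
   vertex 2.8 3.2 3.8
   vertex 3.8 1.6 2.8
   vertex 3.2 4.0 0.2
  endloop
 endfacet
 facet normal -0.910 -0.164 -0.382
  outer loop
   vertex 0.8 1.4 2.2
   vertex 0.2 1.0 3.8
   vertex 0.2 3.8 2.6
  endloop
 endfacet
 facet normal -0.488 -0.786 -0.379
  outer loop
   vertex 0.8 1.4 2.2
   vertex 3.2 0.2 1.6
   vertex 0.2 1.0 3.8
  endloop
 endfacet
 facet normal -0.623 -0.026 -0.781
  outer loop
   vertex 0.8 1.4 2.2
   vertex 0.2 3.8 2.6
   vertex 3.2 4.0 0.2
  endloop
 endfacet
 facet normal -0.377 -0.320 -0.869
  outer loop
   vertex 0.8 1.4 2.2
   vertex 3.2 4.0 0.2
   vertex 3.2 0.2 1.6
  endloop
 endfacet
 facet normal -0.367 0.367 0.855
  outer loop
   vertex 1.4 3.6 3.2
   vertex 0.2 3.8 2.6
   vertex 0.2 1.0 3.8
  endloop
 endfacet
 facet normal -0.287 0.339 0.896
  outer loop
   vertex 1.4 3.6 3.2
   vertex 0.2 1.0 3.8
   vertex 2.8 3.2 3.8
  endloop
 endfacet
 facet normal 0.075 0.981 0.176
  outer loop
   vertex 1.4 3.6 3.2
   vertex 3.2 4.0 0.2
   vertex 0.2 3.8 2.6
  endloop
 endfacet
 facet normal 0.174 0.957 0.232
  outer loop
   vertex 1.4 3.6 3.2
   vertex 2.8 3.2 3.8
   vertex 3.2 4.0 0.2
  endloop
 endfacet
 facet normal 0.307 -0.409 0.859
  outer loop
   vertex 1.8 2.2 3.8
   vertex 0.2 1.0 3.8
   vertex 3.8 1.6 2.8
  endloop
 endfacet
 facet normal 0.338 -0.338 0.878
  outer loop
   vertex 1.8 2.2 3.8
   vertex 3.8 1.6 2.8
   vertex 2.8 3.2 3.8
  endloop
 endfacet
 facet normal 0.000 0.000 1.000
  outer loop
   vertex 1.8 2.2 3.8
   vertex 2.8 3.2 3.8
   vertex 0.2 1.0 3.8
  endloop
 endfacet
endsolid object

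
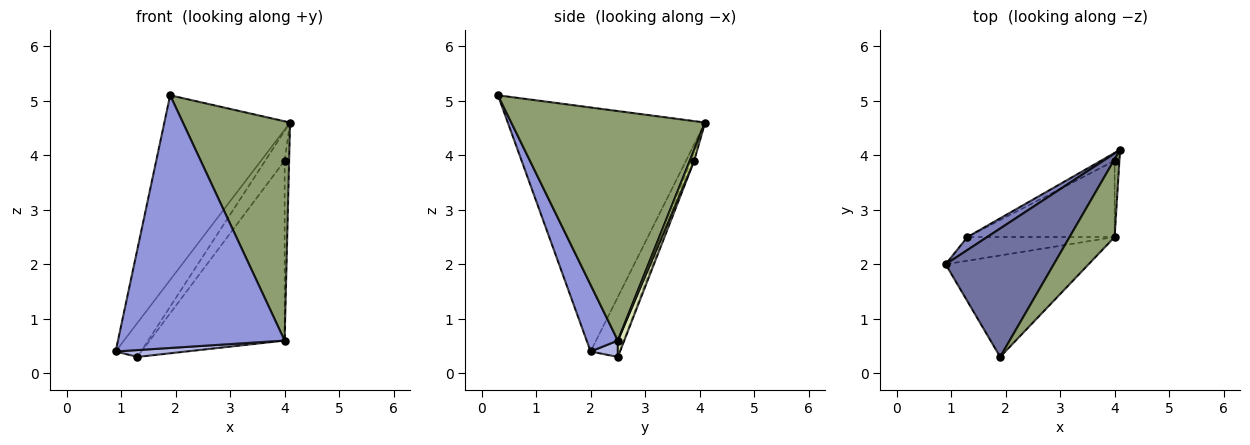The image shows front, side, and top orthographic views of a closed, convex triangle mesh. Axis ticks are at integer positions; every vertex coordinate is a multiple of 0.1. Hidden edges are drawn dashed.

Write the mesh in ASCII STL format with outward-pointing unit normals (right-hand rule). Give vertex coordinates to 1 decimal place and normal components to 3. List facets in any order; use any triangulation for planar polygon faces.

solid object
 facet normal -0.790 0.503 0.350
  outer loop
   vertex 1.9 0.3 5.1
   vertex 4.1 4.1 4.6
   vertex 0.9 2.0 0.4
  endloop
 endfacet
 facet normal -0.734 0.635 0.241
  outer loop
   vertex 1.3 2.5 0.3
   vertex 0.9 2.0 0.4
   vertex 4.1 4.1 4.6
  endloop
 endfacet
 facet normal 0.171 -0.914 -0.367
  outer loop
   vertex 4.0 2.5 0.6
   vertex 1.9 0.3 5.1
   vertex 0.9 2.0 0.4
  endloop
 endfacet
 facet normal 0.106 -0.276 -0.955
  outer loop
   vertex 4.0 2.5 0.6
   vertex 0.9 2.0 0.4
   vertex 1.3 2.5 0.3
  endloop
 endfacet
 facet normal 0.862 -0.477 0.169
  outer loop
   vertex 4.0 2.5 0.6
   vertex 4.1 4.1 4.6
   vertex 1.9 0.3 5.1
  endloop
 endfacet
 facet normal -0.162 0.955 -0.250
  outer loop
   vertex 4.0 3.9 3.9
   vertex 1.3 2.5 0.3
   vertex 4.1 4.1 4.6
  endloop
 endfacet
 facet normal 0.666 0.687 -0.291
  outer loop
   vertex 4.0 3.9 3.9
   vertex 4.1 4.1 4.6
   vertex 4.0 2.5 0.6
  endloop
 endfacet
 facet normal 0.043 0.920 -0.390
  outer loop
   vertex 4.0 3.9 3.9
   vertex 4.0 2.5 0.6
   vertex 1.3 2.5 0.3
  endloop
 endfacet
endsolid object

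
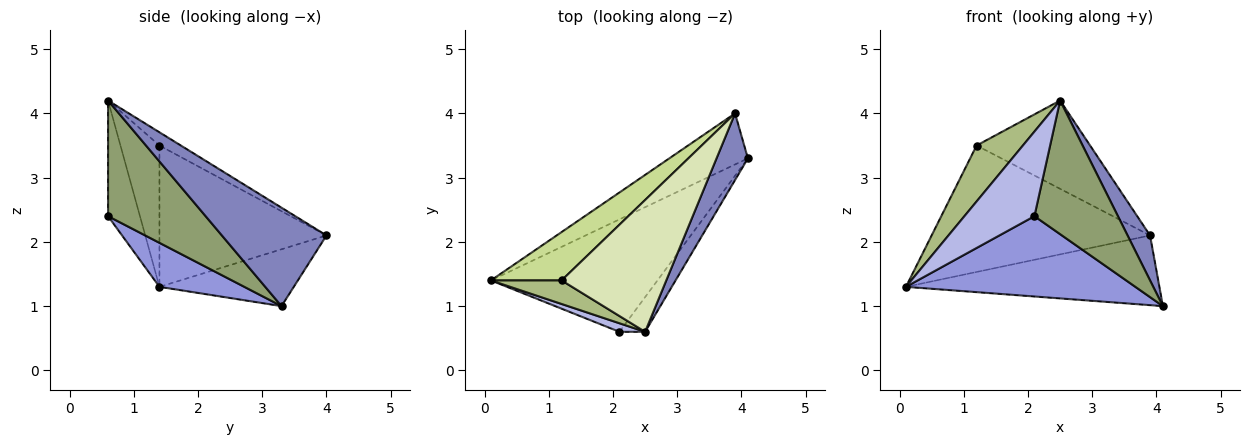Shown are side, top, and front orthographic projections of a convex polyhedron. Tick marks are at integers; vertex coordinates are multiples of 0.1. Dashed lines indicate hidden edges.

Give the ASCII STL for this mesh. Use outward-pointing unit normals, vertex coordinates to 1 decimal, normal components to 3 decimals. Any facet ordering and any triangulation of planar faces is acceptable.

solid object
 facet normal -0.393 0.742 -0.543
  outer loop
   vertex 3.9 4.0 2.1
   vertex 4.1 3.3 1.0
   vertex 0.1 1.4 1.3
  endloop
 endfacet
 facet normal 0.933 -0.201 0.297
  outer loop
   vertex 3.9 4.0 2.1
   vertex 2.5 0.6 4.2
   vertex 4.1 3.3 1.0
  endloop
 endfacet
 facet normal 0.210 -0.568 -0.796
  outer loop
   vertex 2.1 0.6 2.4
   vertex 0.1 1.4 1.3
   vertex 4.1 3.3 1.0
  endloop
 endfacet
 facet normal -0.413 -0.906 0.092
  outer loop
   vertex 2.1 0.6 2.4
   vertex 2.5 0.6 4.2
   vertex 0.1 1.4 1.3
  endloop
 endfacet
 facet normal 0.749 -0.641 -0.166
  outer loop
   vertex 2.1 0.6 2.4
   vertex 4.1 3.3 1.0
   vertex 2.5 0.6 4.2
  endloop
 endfacet
 facet normal -0.613 -0.728 0.307
  outer loop
   vertex 1.2 1.4 3.5
   vertex 0.1 1.4 1.3
   vertex 2.5 0.6 4.2
  endloop
 endfacet
 facet normal -0.581 0.760 0.291
  outer loop
   vertex 1.2 1.4 3.5
   vertex 3.9 4.0 2.1
   vertex 0.1 1.4 1.3
  endloop
 endfacet
 facet normal -0.104 0.553 0.826
  outer loop
   vertex 1.2 1.4 3.5
   vertex 2.5 0.6 4.2
   vertex 3.9 4.0 2.1
  endloop
 endfacet
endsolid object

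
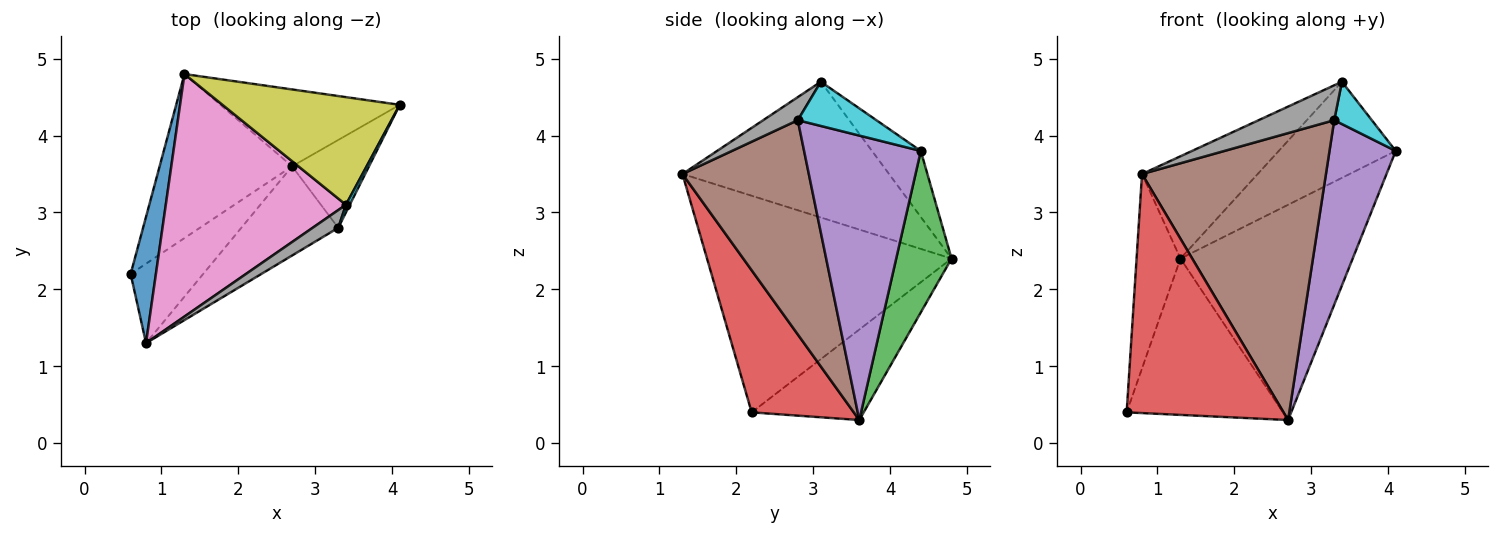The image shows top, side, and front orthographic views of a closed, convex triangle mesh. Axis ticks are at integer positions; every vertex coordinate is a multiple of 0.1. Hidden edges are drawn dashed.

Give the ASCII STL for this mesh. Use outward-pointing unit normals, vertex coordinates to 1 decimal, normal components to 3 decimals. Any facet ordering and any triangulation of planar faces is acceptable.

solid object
 facet normal -0.978 0.176 0.114
  outer loop
   vertex 0.8 1.3 3.5
   vertex 1.3 4.8 2.4
   vertex 0.6 2.2 0.4
  endloop
 endfacet
 facet normal -0.443 0.618 -0.649
  outer loop
   vertex 2.7 3.6 0.3
   vertex 0.6 2.2 0.4
   vertex 1.3 4.8 2.4
  endloop
 endfacet
 facet normal 0.290 0.901 -0.322
  outer loop
   vertex 2.7 3.6 0.3
   vertex 1.3 4.8 2.4
   vertex 4.1 4.4 3.8
  endloop
 endfacet
 facet normal 0.525 -0.807 -0.268
  outer loop
   vertex 2.7 3.6 0.3
   vertex 0.8 1.3 3.5
   vertex 0.6 2.2 0.4
  endloop
 endfacet
 facet normal 0.847 -0.481 -0.229
  outer loop
   vertex 3.3 2.8 4.2
   vertex 2.7 3.6 0.3
   vertex 4.1 4.4 3.8
  endloop
 endfacet
 facet normal 0.549 -0.798 -0.248
  outer loop
   vertex 3.3 2.8 4.2
   vertex 0.8 1.3 3.5
   vertex 2.7 3.6 0.3
  endloop
 endfacet
 facet normal -0.570 0.319 0.757
  outer loop
   vertex 3.4 3.1 4.7
   vertex 1.3 4.8 2.4
   vertex 0.8 1.3 3.5
  endloop
 endfacet
 facet normal 0.378 -0.825 0.420
  outer loop
   vertex 3.4 3.1 4.7
   vertex 0.8 1.3 3.5
   vertex 3.3 2.8 4.2
  endloop
 endfacet
 facet normal -0.268 0.642 0.719
  outer loop
   vertex 3.4 3.1 4.7
   vertex 4.1 4.4 3.8
   vertex 1.3 4.8 2.4
  endloop
 endfacet
 facet normal 0.899 -0.430 0.078
  outer loop
   vertex 3.4 3.1 4.7
   vertex 3.3 2.8 4.2
   vertex 4.1 4.4 3.8
  endloop
 endfacet
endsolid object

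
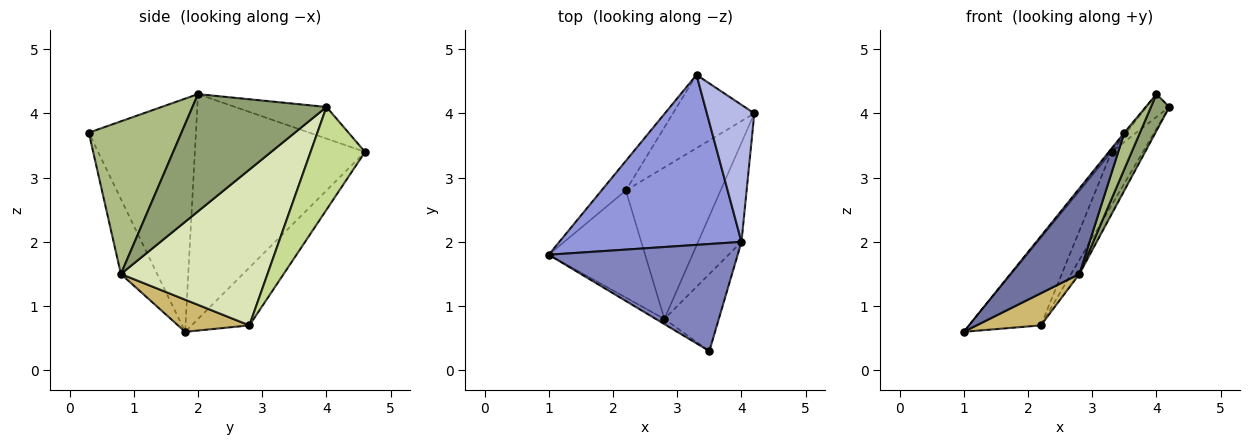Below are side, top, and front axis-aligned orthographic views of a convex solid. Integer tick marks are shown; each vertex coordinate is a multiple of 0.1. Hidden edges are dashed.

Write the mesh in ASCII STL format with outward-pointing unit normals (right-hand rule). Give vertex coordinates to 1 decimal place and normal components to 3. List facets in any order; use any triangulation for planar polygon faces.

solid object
 facet normal -0.465 -0.884 -0.053
  outer loop
   vertex 2.8 0.8 1.5
   vertex 3.5 0.3 3.7
   vertex 1.0 1.8 0.6
  endloop
 endfacet
 facet normal -0.777 0.006 0.630
  outer loop
   vertex 4.0 2.0 4.3
   vertex 1.0 1.8 0.6
   vertex 3.5 0.3 3.7
  endloop
 endfacet
 facet normal -0.777 0.009 0.629
  outer loop
   vertex 4.0 2.0 4.3
   vertex 3.3 4.6 3.4
   vertex 1.0 1.8 0.6
  endloop
 endfacet
 facet normal -0.549 0.137 0.824
  outer loop
   vertex 4.0 2.0 4.3
   vertex 4.2 4.0 4.1
   vertex 3.3 4.6 3.4
  endloop
 endfacet
 facet normal 0.930 -0.127 -0.344
  outer loop
   vertex 4.0 2.0 4.3
   vertex 2.8 0.8 1.5
   vertex 4.2 4.0 4.1
  endloop
 endfacet
 facet normal 0.930 -0.157 -0.332
  outer loop
   vertex 4.0 2.0 4.3
   vertex 3.5 0.3 3.7
   vertex 2.8 0.8 1.5
  endloop
 endfacet
 facet normal 0.714 0.412 -0.566
  outer loop
   vertex 2.2 2.8 0.7
   vertex 3.3 4.6 3.4
   vertex 4.2 4.0 4.1
  endloop
 endfacet
 facet normal 0.853 0.048 -0.519
  outer loop
   vertex 2.2 2.8 0.7
   vertex 4.2 4.0 4.1
   vertex 2.8 0.8 1.5
  endloop
 endfacet
 facet normal -0.606 0.753 -0.255
  outer loop
   vertex 2.2 2.8 0.7
   vertex 1.0 1.8 0.6
   vertex 3.3 4.6 3.4
  endloop
 endfacet
 facet normal 0.304 -0.274 -0.912
  outer loop
   vertex 2.2 2.8 0.7
   vertex 2.8 0.8 1.5
   vertex 1.0 1.8 0.6
  endloop
 endfacet
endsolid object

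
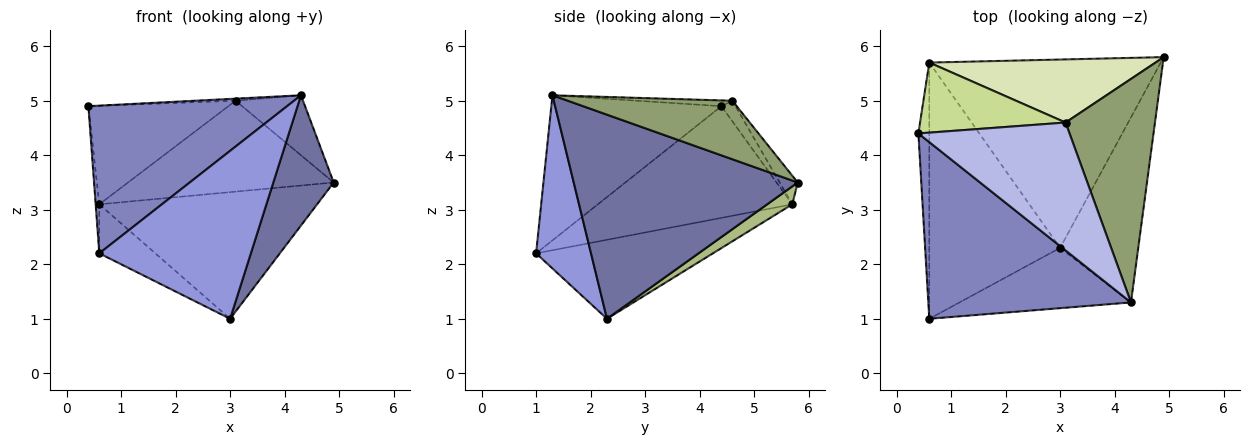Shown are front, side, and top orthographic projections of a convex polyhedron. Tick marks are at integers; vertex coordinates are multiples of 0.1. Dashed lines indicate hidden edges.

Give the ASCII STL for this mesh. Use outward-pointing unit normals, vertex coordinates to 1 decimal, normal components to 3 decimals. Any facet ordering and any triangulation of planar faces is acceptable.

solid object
 facet normal 0.906 -0.244 -0.347
  outer loop
   vertex 3.0 2.3 1.0
   vertex 4.9 5.8 3.5
   vertex 4.3 1.3 5.1
  endloop
 endfacet
 facet normal -0.481 -0.562 0.672
  outer loop
   vertex 0.6 1.0 2.2
   vertex 4.3 1.3 5.1
   vertex 0.4 4.4 4.9
  endloop
 endfacet
 facet normal 0.323 -0.891 -0.320
  outer loop
   vertex 0.6 1.0 2.2
   vertex 3.0 2.3 1.0
   vertex 4.3 1.3 5.1
  endloop
 endfacet
 facet normal -0.038 0.016 0.999
  outer loop
   vertex 3.1 4.6 5.0
   vertex 0.4 4.4 4.9
   vertex 4.3 1.3 5.1
  endloop
 endfacet
 facet normal 0.534 0.219 0.816
  outer loop
   vertex 3.1 4.6 5.0
   vertex 4.3 1.3 5.1
   vertex 4.9 5.8 3.5
  endloop
 endfacet
 facet normal 0.064 0.557 -0.828
  outer loop
   vertex 0.6 5.7 3.1
   vertex 4.9 5.8 3.5
   vertex 3.0 2.3 1.0
  endloop
 endfacet
 facet normal -0.082 0.812 0.578
  outer loop
   vertex 0.6 5.7 3.1
   vertex 0.4 4.4 4.9
   vertex 3.1 4.6 5.0
  endloop
 endfacet
 facet normal -0.072 0.819 0.569
  outer loop
   vertex 0.6 5.7 3.1
   vertex 3.1 4.6 5.0
   vertex 4.9 5.8 3.5
  endloop
 endfacet
 facet normal -0.995 0.019 -0.097
  outer loop
   vertex 0.6 5.7 3.1
   vertex 0.6 1.0 2.2
   vertex 0.4 4.4 4.9
  endloop
 endfacet
 facet normal -0.510 0.162 -0.845
  outer loop
   vertex 0.6 5.7 3.1
   vertex 3.0 2.3 1.0
   vertex 0.6 1.0 2.2
  endloop
 endfacet
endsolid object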